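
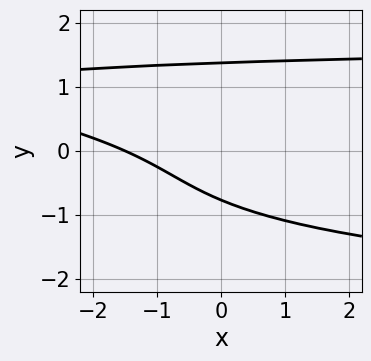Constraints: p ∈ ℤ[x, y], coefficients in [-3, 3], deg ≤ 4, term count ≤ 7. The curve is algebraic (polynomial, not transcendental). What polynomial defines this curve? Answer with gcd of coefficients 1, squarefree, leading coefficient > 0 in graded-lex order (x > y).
2*y^4 + x*y - 2*x - 3*y - 3

The degree is 4 — a generic line meets the curve in up to 4 points.
Matching integer coefficients to the picture gives p.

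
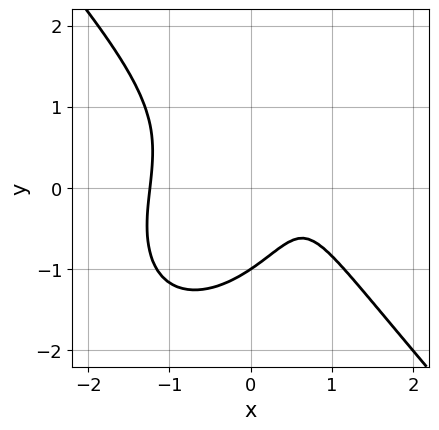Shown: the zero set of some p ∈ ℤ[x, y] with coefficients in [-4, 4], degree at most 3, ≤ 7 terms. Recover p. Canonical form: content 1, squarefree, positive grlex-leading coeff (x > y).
3*x^3 + 2*y^3 + x*y - 3*x + 2

1. The degree is 3 — the shape is more complex than any degree-2 curve.
2. From the visible intercepts: it crosses the y-axis at the gridline y = -1.
3. Matching integer coefficients to the picture gives p.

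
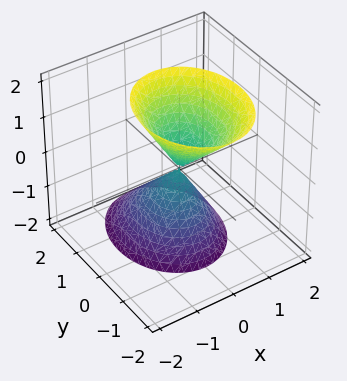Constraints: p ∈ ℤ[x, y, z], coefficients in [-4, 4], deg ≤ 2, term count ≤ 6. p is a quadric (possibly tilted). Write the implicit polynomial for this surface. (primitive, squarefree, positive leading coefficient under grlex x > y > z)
First, the picture has 2 separate pieces.
Next, degree: a generic line meets the surface in up to 2 points, so deg p = 2.
Then, from the axis intercepts and sections: it meets the x-axis at x = 0 (among the integer gridlines); it crosses the y-axis at the gridline y = 0; one z-axis crossing is at z = 0.
Finally, putting this together gives p.

3*x^2 + 2*y^2 + y*z - z^2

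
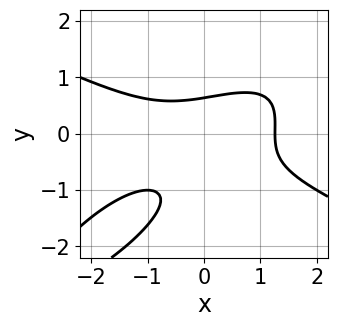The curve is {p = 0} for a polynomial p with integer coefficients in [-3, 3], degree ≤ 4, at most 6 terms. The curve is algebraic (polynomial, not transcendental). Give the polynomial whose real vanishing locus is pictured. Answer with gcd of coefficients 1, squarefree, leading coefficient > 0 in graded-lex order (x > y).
1. Degree: the shape is more complex than any degree-2 curve, so deg p = 3.
2. Solving for integer coefficients yields p as stated.

x^3 - 3*x*y^2 + 3*y^3 + 3*y^2 - 2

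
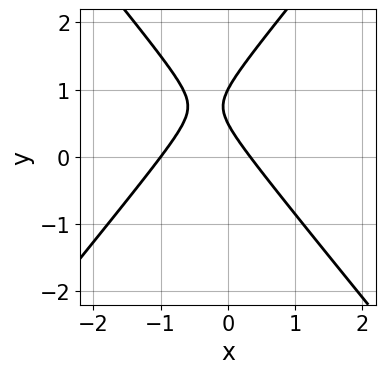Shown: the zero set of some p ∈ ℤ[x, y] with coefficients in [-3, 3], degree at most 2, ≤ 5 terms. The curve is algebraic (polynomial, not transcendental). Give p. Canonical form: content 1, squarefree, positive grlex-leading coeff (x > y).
1. deg p = 2. The shape is more complex than any degree-1 curve.
2. Reading off the gridlines: it crosses the y-axis at the gridline y = 1; it crosses the x-axis at the gridline x = -1.
3. Putting this together gives p.

3*x^2 - 2*y^2 + 2*x + 3*y - 1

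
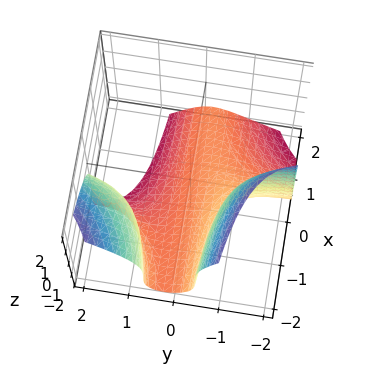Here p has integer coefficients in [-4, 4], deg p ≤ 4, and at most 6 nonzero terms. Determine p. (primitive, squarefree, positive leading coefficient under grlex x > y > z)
1. Degree: the shape is more complex than any degree-2 surface, so deg p = 3.
2. From the visible intercepts: no x-intercept at any integer in the box; one y-axis crossing is at y = -2.
3. Together with the visible shape, these determine p as stated.

3*x*y^2 + y*z^2 + z^3 + y + 2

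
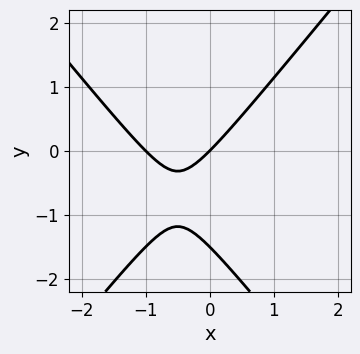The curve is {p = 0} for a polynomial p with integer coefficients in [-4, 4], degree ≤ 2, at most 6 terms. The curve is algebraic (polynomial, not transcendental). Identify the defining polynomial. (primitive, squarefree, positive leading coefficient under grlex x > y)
3*x^2 - 2*y^2 + 3*x - 3*y

First, the degree is 2 — no degree-1 curve has this shape.
Then, reading off the gridlines: among the integer gridlines, it crosses the x-axis at x ∈ {-1, 0}; one y-axis crossing is at y = 0.
Finally, solving for integer coefficients yields p as stated.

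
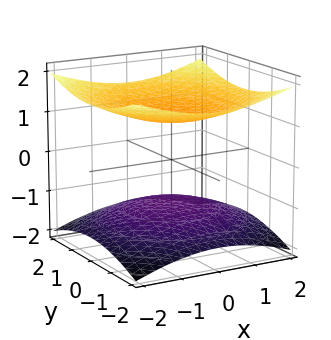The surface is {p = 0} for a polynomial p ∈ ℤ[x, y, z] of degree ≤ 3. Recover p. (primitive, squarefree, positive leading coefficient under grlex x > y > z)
x^2 + y^2 - 3*z^2 + 3

1. There are 2 components. They look like related sheets of one shape, so recover p as a whole.
2. The degree is 2 — two separate bowl-shaped sheets opening away from each other; a quadric.
3. Symmetries: mirror symmetry z ↦ −z ⇒ only even powers of z; the surface is invariant under rotation about z: p = q(x² + y², z).
4. From the axis intercepts and sections: the surface avoids every integer x-axis point in the box; among the integer gridlines, it crosses the z-axis at z ∈ {-1, 1}.
5. Assembling these constraints gives the stated polynomial.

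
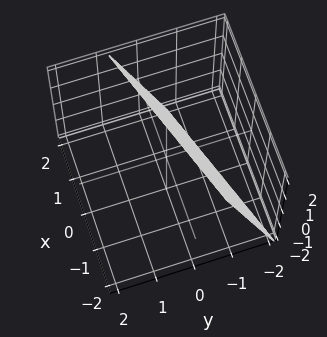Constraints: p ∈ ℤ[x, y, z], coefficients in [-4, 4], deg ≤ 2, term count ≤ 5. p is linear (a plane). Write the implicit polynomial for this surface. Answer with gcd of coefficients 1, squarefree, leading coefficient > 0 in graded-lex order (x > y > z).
1. deg p = 1. Every cross-section is a straight line — this is a plane.
2. Checking where it meets the axes: it meets the z-axis at z = 2 (among the integer gridlines); it crosses the x-axis at the gridline x = 2.
3. The integer polynomial consistent with all of this is the stated p.

x - 3*y + z - 2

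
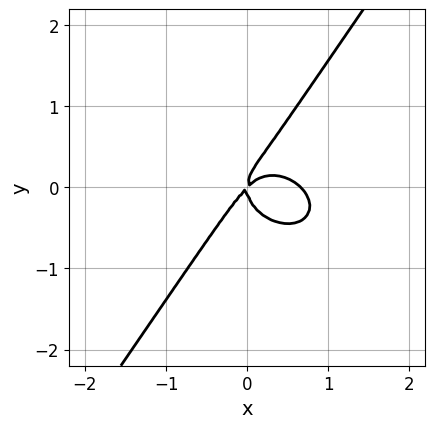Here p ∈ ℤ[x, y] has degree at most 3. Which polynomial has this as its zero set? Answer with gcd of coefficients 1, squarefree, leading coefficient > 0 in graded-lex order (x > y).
(a) Degree: a generic line meets the curve in up to 3 points, so deg p = 3.
(b) Against the integer gridlines: it crosses the y-axis at the gridline y = 0; one x-axis crossing is at x = 0.
(c) Together with the visible shape, these determine p as stated.

3*x^3 + 3*x*y^2 - 3*y^3 - 2*x^2 + 2*x*y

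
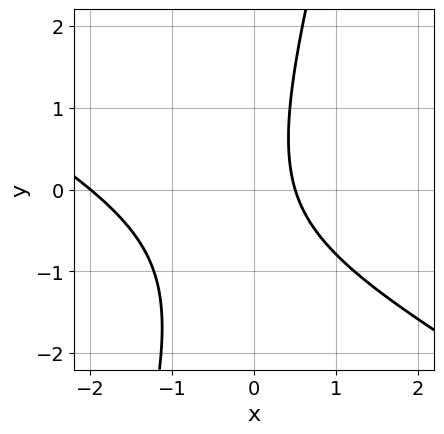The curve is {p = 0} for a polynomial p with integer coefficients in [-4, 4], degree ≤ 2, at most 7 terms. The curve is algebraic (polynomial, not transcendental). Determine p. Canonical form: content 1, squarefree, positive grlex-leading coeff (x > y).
(a) The degree is 2 — a generic line meets the curve in up to 2 points.
(b) Against the integer gridlines: no y-intercept at any integer in the box; it crosses the x-axis at the gridline x = -2.
(c) Fitting integer coefficients to these (and the overall shape) gives p.

2*x^2 + 3*x*y - y^2 + 3*x - 2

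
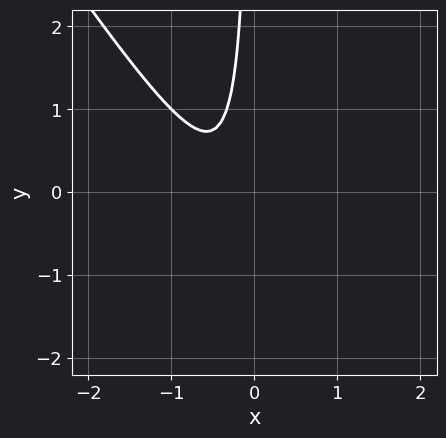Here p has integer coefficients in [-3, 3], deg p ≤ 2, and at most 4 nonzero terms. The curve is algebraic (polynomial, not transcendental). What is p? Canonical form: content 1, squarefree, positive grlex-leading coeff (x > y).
3*x^2 + 2*x*y + 2*x + 1

Degree: a generic line meets the curve in up to 2 points, so deg p = 2.
From the axis intercepts and sections: no x-intercept at any integer in the box; the curve avoids every integer y-axis point in the box.
Fitting integer coefficients to these (and the overall shape) gives p.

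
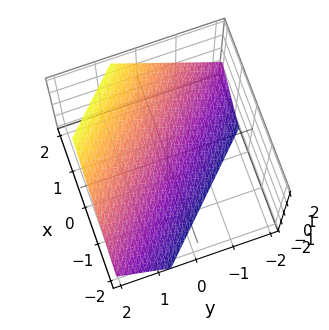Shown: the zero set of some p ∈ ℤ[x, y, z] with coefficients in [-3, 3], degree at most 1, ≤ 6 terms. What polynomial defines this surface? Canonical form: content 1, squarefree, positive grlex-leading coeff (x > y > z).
3*x + 3*y - 3*z - 2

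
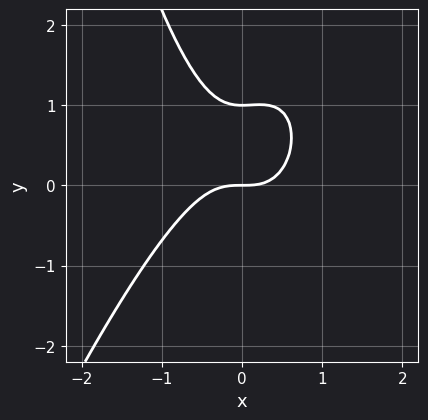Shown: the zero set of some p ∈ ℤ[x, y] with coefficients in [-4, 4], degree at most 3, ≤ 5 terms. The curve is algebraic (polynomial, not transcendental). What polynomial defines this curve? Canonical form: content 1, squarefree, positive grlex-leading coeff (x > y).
First, the degree is 3 — a generic line meets the curve in up to 3 points.
Next, reading off the gridlines: one x-axis crossing is at x = 0; among the integer gridlines, it crosses the y-axis at y ∈ {0, 1}.
Finally, the integer polynomial consistent with all of this is the stated p.

3*x^3 - x^2*y + 2*y^2 - 2*y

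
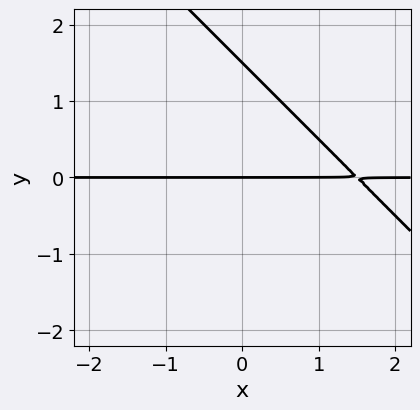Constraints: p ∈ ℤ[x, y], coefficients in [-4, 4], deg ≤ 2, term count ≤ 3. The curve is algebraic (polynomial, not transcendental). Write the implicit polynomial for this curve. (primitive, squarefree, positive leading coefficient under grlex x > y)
2*x*y + 2*y^2 - 3*y

1. Degree: a generic line meets the curve in up to 2 points, so deg p = 2.
2. Against the integer gridlines: the visible x-axis segment lies entirely on the curve; one y-axis crossing is at y = 0.
3. Putting this together gives p.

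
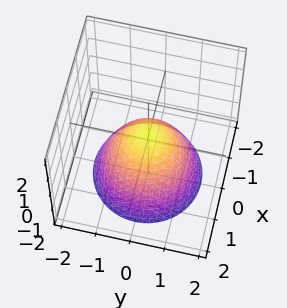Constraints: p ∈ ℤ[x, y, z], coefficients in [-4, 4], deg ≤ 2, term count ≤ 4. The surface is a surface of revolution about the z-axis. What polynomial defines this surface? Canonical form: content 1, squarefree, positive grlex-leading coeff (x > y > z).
3*x^2 + 3*y^2 + 3*z - 1

deg p = 2.
Symmetry: the surface is invariant under rotation about z: p = q(x² + y², z).
Reading off the gridlines: a circular section at z = -1 has radius between 1 and 2.
Together with the visible shape, these determine p as stated.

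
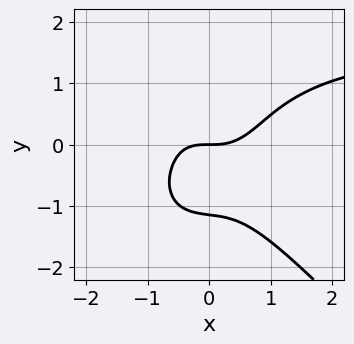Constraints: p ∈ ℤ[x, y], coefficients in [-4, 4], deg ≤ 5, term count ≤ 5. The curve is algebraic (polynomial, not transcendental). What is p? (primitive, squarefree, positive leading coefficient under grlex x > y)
The degree is 4 — the shape is more complex than any degree-3 curve.
Reading off the gridlines: it crosses the y-axis at the gridline y = 0; one x-axis crossing is at x = 0.
Solving for integer coefficients yields p as stated.

2*x^3*y + 2*y^4 - 3*x^3 + x*y + 3*y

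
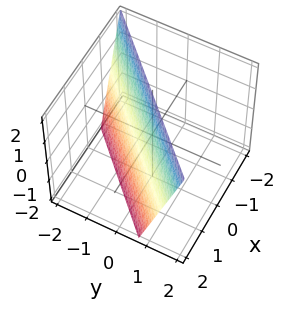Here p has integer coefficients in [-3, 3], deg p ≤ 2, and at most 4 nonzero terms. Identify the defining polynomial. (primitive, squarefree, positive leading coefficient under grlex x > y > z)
(a) Degree: every cross-section is a straight line — this is a plane, so deg p = 1.
(b) Against the integer gridlines: it meets the z-axis at z = 2 (among the integer gridlines).
(c) These observations pin down the coefficients.

3*x - 3*y + z - 2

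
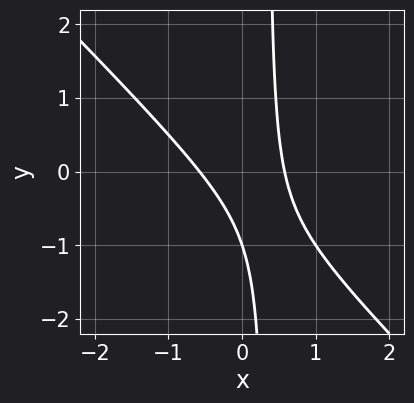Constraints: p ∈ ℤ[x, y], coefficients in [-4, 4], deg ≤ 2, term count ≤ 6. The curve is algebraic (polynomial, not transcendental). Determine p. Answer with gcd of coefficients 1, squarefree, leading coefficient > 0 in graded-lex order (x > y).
3*x^2 + 3*x*y - y - 1

Degree: a generic line meets the curve in up to 2 points, so deg p = 2.
From the axis intercepts and sections: it meets the y-axis at y = -1 (among the integer gridlines).
Fitting integer coefficients to these (and the overall shape) gives p.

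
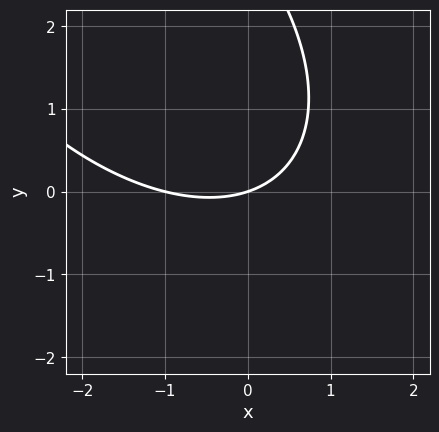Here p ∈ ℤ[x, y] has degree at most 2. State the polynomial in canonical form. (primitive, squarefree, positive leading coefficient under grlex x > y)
First, the degree is 2 — the shape is more complex than any degree-1 curve.
Then, from the axis intercepts and sections: it meets the y-axis at y = 0 (among the integer gridlines); the x-axis gridline crossings are at x ∈ {-1, 0}.
Finally, assembling these constraints gives the stated polynomial.

x^2 + x*y + y^2 + x - 3*y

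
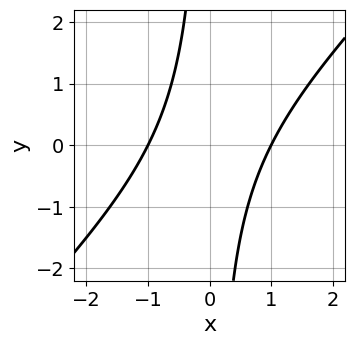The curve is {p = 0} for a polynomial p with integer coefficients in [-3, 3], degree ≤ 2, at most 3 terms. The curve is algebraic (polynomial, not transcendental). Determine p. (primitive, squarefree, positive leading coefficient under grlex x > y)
x^2 - x*y - 1

First, deg p = 2. A generic line meets the curve in up to 2 points.
Then, checking where it meets the axes: it misses every integer gridline on the y-axis; among the integer gridlines, it crosses the x-axis at x ∈ {-1, 1}.
Finally, putting this together gives p.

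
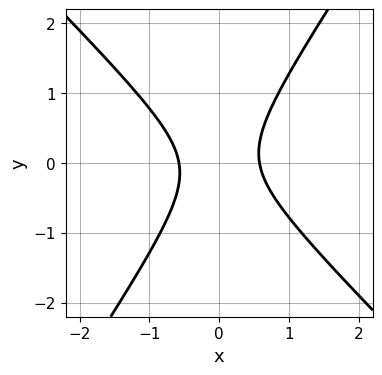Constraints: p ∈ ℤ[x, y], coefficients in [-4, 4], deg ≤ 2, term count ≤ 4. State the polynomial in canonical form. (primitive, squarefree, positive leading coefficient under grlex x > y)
3*x^2 + x*y - 2*y^2 - 1

1. deg p = 2. A generic line meets the curve in up to 2 points.
2. Against the integer gridlines: the curve avoids every integer y-axis point in the box.
3. Solving for integer coefficients yields p as stated.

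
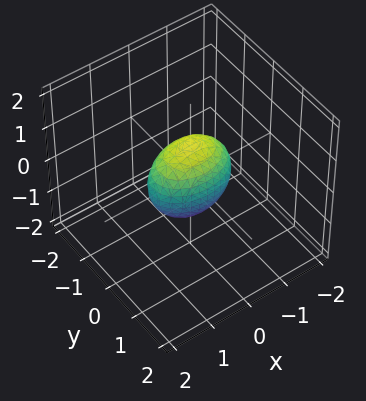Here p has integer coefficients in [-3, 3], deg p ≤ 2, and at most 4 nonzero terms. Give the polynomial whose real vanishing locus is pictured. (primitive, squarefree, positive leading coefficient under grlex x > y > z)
deg p = 2. Bounded and convex; a quadric.
Symmetries: it's symmetric under z → −z, forcing even powers of z; it's symmetric under x → −x, forcing even powers of x; it's symmetric under y → −y, forcing even powers of y.
Against the integer gridlines: among the integer gridlines, it crosses the x-axis at x ∈ {-1, 1}; among the integer gridlines, it crosses the z-axis at z ∈ {-1, 1}.
These observations pin down the coefficients.

x^2 + 2*y^2 + z^2 - 1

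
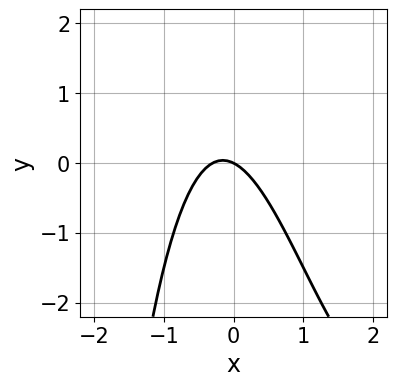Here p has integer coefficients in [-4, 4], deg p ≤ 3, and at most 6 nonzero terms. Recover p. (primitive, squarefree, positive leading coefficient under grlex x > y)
x^3 - 3*x^2 - x - 2*y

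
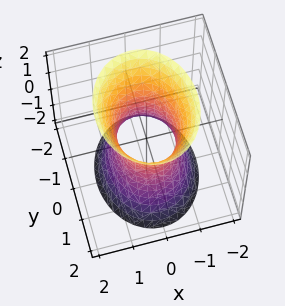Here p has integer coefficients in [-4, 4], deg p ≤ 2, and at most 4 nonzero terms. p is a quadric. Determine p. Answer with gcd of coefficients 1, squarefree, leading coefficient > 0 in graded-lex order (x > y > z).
3*x^2 + 2*y^2 - z^2 - 2

(a) Degree: one connected sheet with a waist; a quadric, so deg p = 2.
(b) Symmetries: mirror symmetry z ↦ −z ⇒ only even powers of z; mirror symmetry x ↦ −x ⇒ only even powers of x; it's symmetric under y → −y, forcing even powers of y.
(c) From the visible intercepts: the surface avoids every integer z-axis point in the box; the y-axis gridline crossings are at y ∈ {-1, 1}.
(d) Solving for integer coefficients yields p as stated.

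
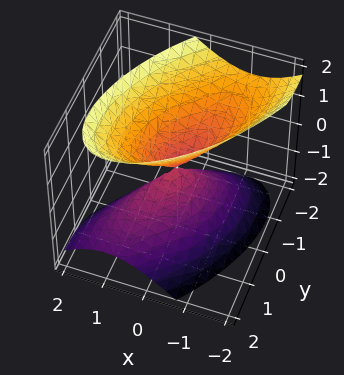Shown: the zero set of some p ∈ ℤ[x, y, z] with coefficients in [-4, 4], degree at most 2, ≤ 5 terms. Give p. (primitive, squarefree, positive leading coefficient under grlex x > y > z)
1. The picture has 2 separate pieces.
2. Degree: the shape is more complex than any degree-1 surface, so deg p = 2.
3. Reading off the gridlines: it meets the x-axis at x = 0 (among the integer gridlines); it meets the z-axis at z = 0 (among the integer gridlines).
4. These observations pin down the coefficients.

3*x^2 - 3*x*y + 2*y^2 + y*z - 2*z^2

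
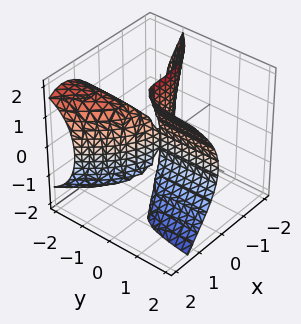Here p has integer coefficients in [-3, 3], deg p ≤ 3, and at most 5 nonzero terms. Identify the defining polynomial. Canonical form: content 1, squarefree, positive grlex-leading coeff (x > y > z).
x^3 - y*z^2 + 3*x*y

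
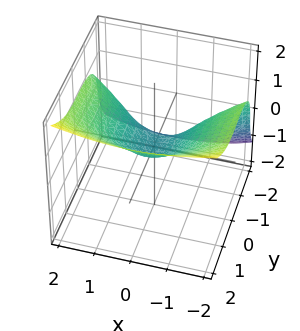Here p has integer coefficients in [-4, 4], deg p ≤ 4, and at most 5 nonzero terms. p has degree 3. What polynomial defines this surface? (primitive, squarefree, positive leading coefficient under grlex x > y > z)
2*y^3 - 3*z^3 + 2*x^2 + z^2 - 3*z

(a) The degree is 3 — the shape is more complex than any degree-2 surface.
(b) Against the integer gridlines: it crosses the z-axis at the gridline z = 0; it meets the x-axis at x = 0 (among the integer gridlines); it meets the y-axis at y = 0 (among the integer gridlines).
(c) Together with the visible shape, these determine p as stated.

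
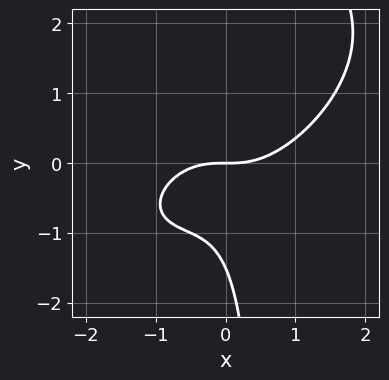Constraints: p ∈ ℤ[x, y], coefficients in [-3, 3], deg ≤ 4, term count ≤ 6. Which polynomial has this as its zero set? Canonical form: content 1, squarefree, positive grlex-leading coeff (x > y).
1. deg p = 3. No degree-2 curve has this shape.
2. Checking where it meets the axes: one x-axis crossing is at x = 0; it crosses the y-axis at the gridline y = 0.
3. Assembling these constraints gives the stated polynomial.

2*x^3 - 3*x^2*y + 3*x*y^2 - 2*y^2 - 3*y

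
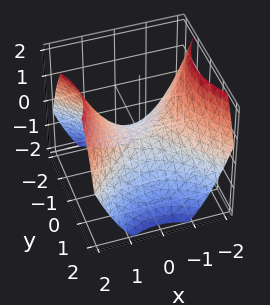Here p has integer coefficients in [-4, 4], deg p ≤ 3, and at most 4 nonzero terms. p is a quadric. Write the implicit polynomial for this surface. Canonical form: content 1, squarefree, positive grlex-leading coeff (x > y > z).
First, the degree is 2 — a hyperbolic paraboloid; a quadric.
Next, symmetries: it's symmetric under y → −y, forcing even powers of y; it's symmetric under x → −x, forcing even powers of x.
Then, from the axis intercepts and sections: it meets the z-axis at z = 0 (among the integer gridlines); it crosses the x-axis at the gridline x = 0.
Finally, these observations pin down the coefficients.

2*x^2 - 2*y^2 - 3*z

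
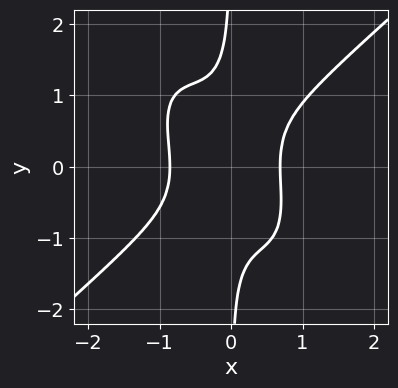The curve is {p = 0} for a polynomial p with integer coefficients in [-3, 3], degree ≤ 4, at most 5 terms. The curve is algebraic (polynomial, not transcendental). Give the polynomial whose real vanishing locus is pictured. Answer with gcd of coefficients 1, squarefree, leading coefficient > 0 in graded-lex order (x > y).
1. The degree is 4 — the shape is more complex than any degree-3 curve.
2. From the axis intercepts and sections: the curve avoids every integer y-axis point in the box.
3. Assembling these constraints gives the stated polynomial.

3*x^4 - 2*x^2*y^2 - 2*x*y^3 + x^3 - 1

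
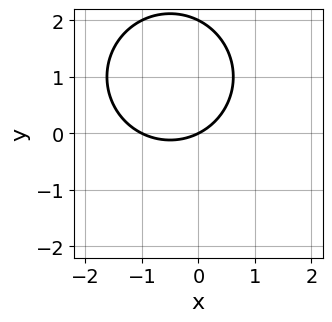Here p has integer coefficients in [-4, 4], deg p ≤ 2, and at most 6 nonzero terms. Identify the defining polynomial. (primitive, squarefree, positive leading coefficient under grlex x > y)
x^2 + y^2 + x - 2*y

Degree: a generic line meets the curve in up to 2 points, so deg p = 2.
From the visible intercepts: among the integer gridlines, it crosses the x-axis at x ∈ {-1, 0}; among the integer gridlines, it crosses the y-axis at y ∈ {0, 2}.
Matching integer coefficients to the picture gives p.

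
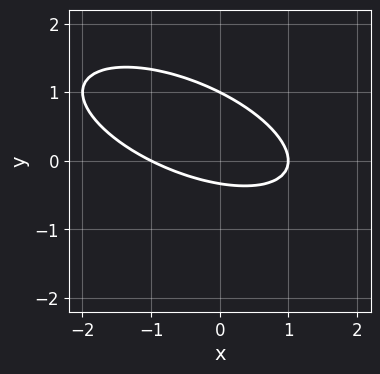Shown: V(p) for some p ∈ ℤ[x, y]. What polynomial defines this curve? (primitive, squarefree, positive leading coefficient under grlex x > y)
x^2 + 2*x*y + 3*y^2 - 2*y - 1

(a) deg p = 2.
(b) Observable constraints: it meets the y-axis at y = 1 (among the integer gridlines); among the integer gridlines, it crosses the x-axis at x ∈ {-1, 1}.
(c) Matching integer coefficients to the picture gives p.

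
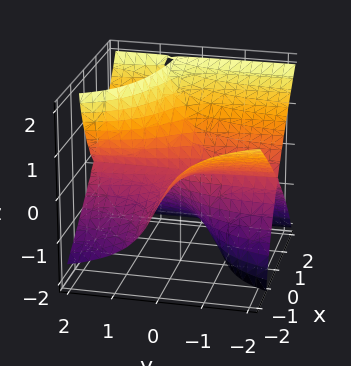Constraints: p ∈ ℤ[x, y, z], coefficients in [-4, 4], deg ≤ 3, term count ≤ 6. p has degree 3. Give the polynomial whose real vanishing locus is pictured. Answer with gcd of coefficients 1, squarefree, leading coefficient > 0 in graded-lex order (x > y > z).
(a) Degree: the shape is more complex than any degree-2 surface, so deg p = 3.
(b) Reading off the gridlines: one z-axis crossing is at z = 0; every point of the y-axis in the box is on the surface; every point of the x-axis in the box is on the surface.
(c) Matching integer coefficients to the picture gives p.

2*x^2*y - 2*y*z^2 + z^3 - 2*x*z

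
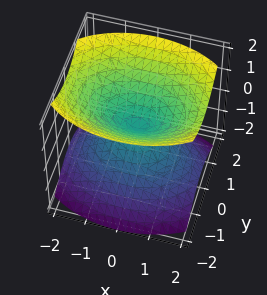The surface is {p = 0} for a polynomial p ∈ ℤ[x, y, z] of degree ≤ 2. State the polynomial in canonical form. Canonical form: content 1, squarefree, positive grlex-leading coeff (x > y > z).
The picture has 2 separate pieces. They look like related sheets of one shape, so recover p as a whole.
deg p = 2. Two nappes meeting at a single point; a quadric.
Symmetries: mirror symmetry y ↦ −y ⇒ only even powers of y; it's symmetric under z → −z, forcing even powers of z; it's symmetric under x → −x, forcing even powers of x.
Reading off the gridlines: one z-axis crossing is at z = 0; it meets the y-axis at y = 0 (among the integer gridlines); one x-axis crossing is at x = 0.
Solving for integer coefficients yields p as stated.

x^2 + 2*y^2 - 2*z^2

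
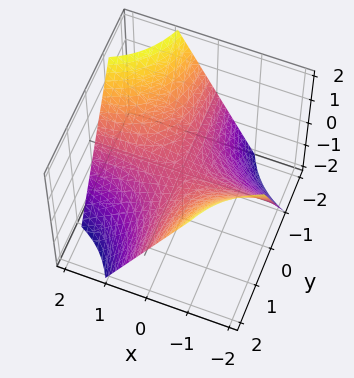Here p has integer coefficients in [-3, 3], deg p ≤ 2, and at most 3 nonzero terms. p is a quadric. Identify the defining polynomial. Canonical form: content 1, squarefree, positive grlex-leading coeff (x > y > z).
x*y + z

1. Degree: a hyperbolic paraboloid; a quadric, so deg p = 2.
2. Against the integer gridlines: every point of the x-axis in the box is on the surface; every point of the y-axis in the box is on the surface; it crosses the z-axis at the gridline z = 0.
3. These observations pin down the coefficients.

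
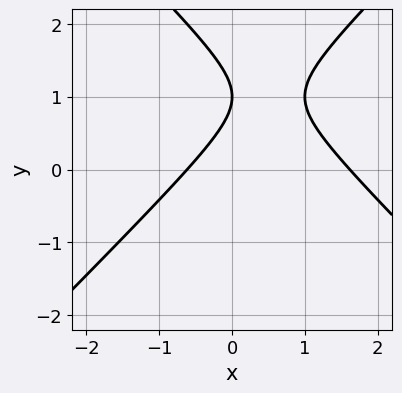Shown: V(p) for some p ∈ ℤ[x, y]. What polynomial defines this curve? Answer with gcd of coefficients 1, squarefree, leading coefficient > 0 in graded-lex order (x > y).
x^2 - y^2 - x + 2*y - 1

1. Degree: no degree-1 curve has this shape, so deg p = 2.
2. From the visible intercepts: one y-axis crossing is at y = 1.
3. Assembling these constraints gives the stated polynomial.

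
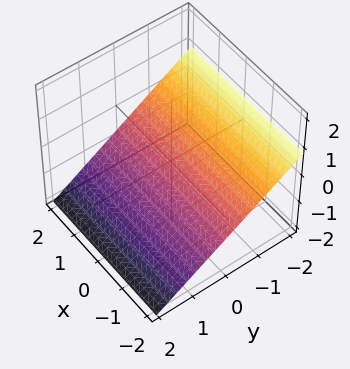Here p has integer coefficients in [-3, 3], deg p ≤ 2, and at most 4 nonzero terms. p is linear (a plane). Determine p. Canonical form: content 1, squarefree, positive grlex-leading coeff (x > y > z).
First, degree: the surface is flat (a plane), so deg p = 1.
Next, against the integer gridlines: it crosses the y-axis at the gridline y = -1; no x-intercept at any integer in the box.
Finally, the integer polynomial consistent with all of this is the stated p.

2*y + 3*z + 2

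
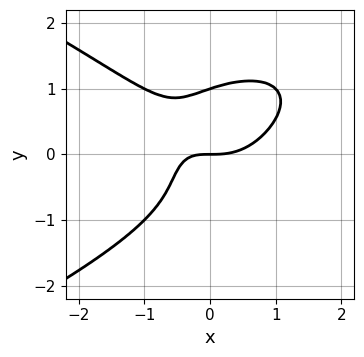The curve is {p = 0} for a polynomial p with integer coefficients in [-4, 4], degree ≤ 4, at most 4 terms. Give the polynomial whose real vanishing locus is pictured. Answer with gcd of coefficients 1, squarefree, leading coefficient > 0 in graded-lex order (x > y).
y^4 + x^3 - x*y - y

1. The degree is 4 — no degree-3 curve has this shape.
2. Checking where it meets the axes: among the integer gridlines, it crosses the y-axis at y ∈ {0, 1}; one x-axis crossing is at x = 0.
3. Matching integer coefficients to the picture gives p.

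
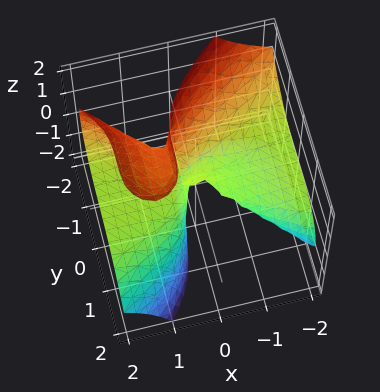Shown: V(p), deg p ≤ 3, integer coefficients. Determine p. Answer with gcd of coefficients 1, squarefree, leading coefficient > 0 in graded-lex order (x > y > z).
3*x^2*z - 3*x*z^2 + 2*y^3 + z^2

First, deg p = 3. A generic line meets the surface in up to 3 points.
Then, observable constraints: it meets the z-axis at z = 0 (among the integer gridlines); the visible x-axis segment lies entirely on the surface; one y-axis crossing is at y = 0.
Finally, the integer polynomial consistent with all of this is the stated p.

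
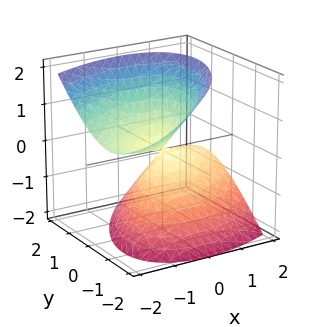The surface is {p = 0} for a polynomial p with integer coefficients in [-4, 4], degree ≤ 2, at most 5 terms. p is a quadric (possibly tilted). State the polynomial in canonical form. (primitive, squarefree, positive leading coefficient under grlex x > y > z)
(a) There are 2 components. They look like related sheets of one shape, so recover p as a whole.
(b) The degree is 2 — a generic line meets the surface in up to 2 points.
(c) Reading off the gridlines: it crosses the y-axis at the gridline y = 0; one x-axis crossing is at x = 0; it crosses the z-axis at the gridline z = 0.
(d) Putting this together gives p.

2*x^2 - 3*x*y + 3*x*z + 3*y^2 - 3*z^2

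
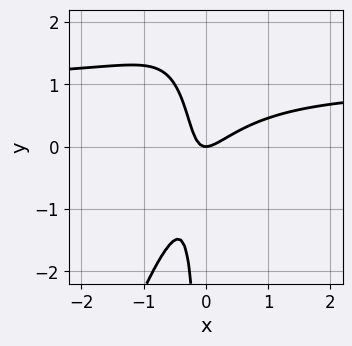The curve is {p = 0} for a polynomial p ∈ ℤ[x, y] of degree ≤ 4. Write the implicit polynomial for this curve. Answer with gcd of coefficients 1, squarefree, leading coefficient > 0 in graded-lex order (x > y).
First, the degree is 3 — a generic line meets the curve in up to 3 points.
Next, from the visible intercepts: it crosses the x-axis at the gridline x = 0; one y-axis crossing is at y = 0.
Finally, together with the visible shape, these determine p as stated.

3*x^2*y - x*y^2 - 3*x^2 + 3*x*y + y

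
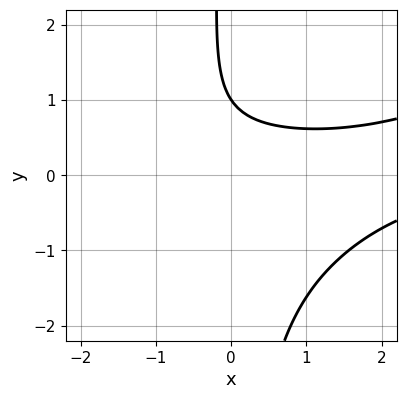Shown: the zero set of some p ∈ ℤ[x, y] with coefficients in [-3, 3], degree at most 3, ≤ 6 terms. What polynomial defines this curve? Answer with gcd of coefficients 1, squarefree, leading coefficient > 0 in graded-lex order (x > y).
First, the degree is 3 — a generic line meets the curve in up to 3 points.
Next, observable constraints: one y-axis crossing is at y = 1; the curve avoids every integer x-axis point in the box.
Finally, the integer polynomial consistent with all of this is the stated p.

x^2*y - 2*x*y^2 - x*y - 2*y + 2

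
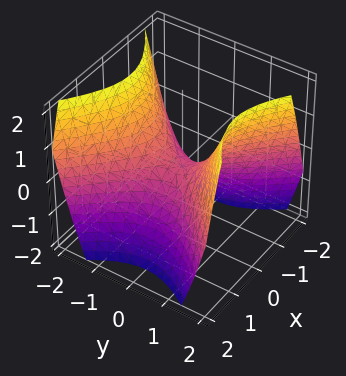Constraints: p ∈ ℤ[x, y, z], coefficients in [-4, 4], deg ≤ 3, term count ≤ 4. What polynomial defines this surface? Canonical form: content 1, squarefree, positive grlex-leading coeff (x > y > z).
x^2 - y^2 + z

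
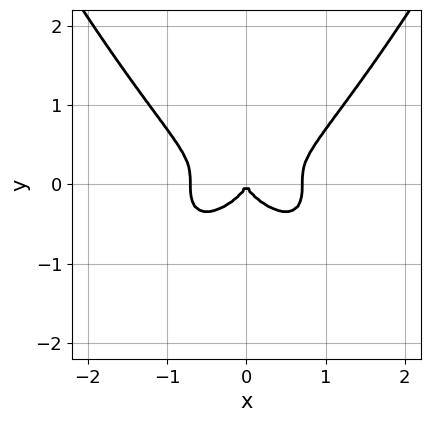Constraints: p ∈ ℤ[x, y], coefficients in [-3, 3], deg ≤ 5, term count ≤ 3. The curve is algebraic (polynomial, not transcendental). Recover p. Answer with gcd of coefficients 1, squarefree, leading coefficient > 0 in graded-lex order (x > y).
2*x^4 - 3*y^3 - x^2

First, degree: the shape is more complex than any degree-3 curve, so deg p = 4.
Then, symmetries: the x ↦ −x reflection is a symmetry, so x appears only in even powers.
Then, from the axis intercepts and sections: it crosses the y-axis at the gridline y = 0; it crosses the x-axis at the gridline x = 0.
Finally, fitting integer coefficients to these (and the overall shape) gives p.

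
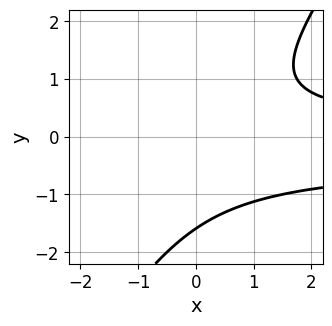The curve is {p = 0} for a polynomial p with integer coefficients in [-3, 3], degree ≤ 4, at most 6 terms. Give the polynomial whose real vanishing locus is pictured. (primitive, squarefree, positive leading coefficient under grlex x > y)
(a) The degree is 3 — a generic line meets the curve in up to 3 points.
(b) Reading off the gridlines: no x-intercept at any integer in the box.
(c) Solving for integer coefficients yields p as stated.

3*x*y^2 - 2*y^3 + x*y - 2*y^2 - 3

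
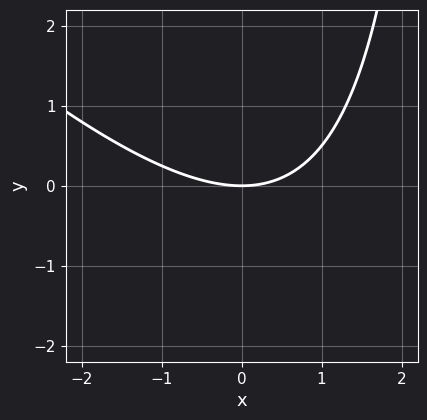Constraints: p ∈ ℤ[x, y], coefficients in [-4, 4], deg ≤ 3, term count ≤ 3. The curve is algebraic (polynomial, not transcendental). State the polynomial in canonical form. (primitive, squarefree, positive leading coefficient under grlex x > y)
First, deg p = 2. A generic line meets the curve in up to 2 points.
Then, checking where it meets the axes: it crosses the y-axis at the gridline y = 0; one x-axis crossing is at x = 0.
Finally, matching integer coefficients to the picture gives p.

x^2 + x*y - 3*y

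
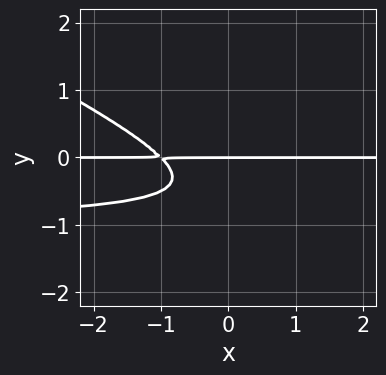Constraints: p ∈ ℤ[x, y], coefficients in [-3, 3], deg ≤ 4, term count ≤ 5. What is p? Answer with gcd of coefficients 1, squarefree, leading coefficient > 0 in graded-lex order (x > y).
x*y^2 + 2*y^3 + x*y + 2*y^2 + y

(a) deg p = 3. A generic line meets the curve in up to 3 points.
(b) Checking where it meets the axes: it meets the y-axis at y = 0 (among the integer gridlines); the visible x-axis segment lies entirely on the curve.
(c) Solving for integer coefficients yields p as stated.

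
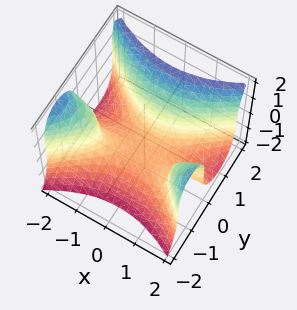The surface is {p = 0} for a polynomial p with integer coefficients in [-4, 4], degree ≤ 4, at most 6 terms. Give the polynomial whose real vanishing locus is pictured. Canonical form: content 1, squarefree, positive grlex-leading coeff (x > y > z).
2*x^2*y - 3*y^3 + z^3 + 1

1. The degree is 3 — the shape is more complex than any degree-2 surface.
2. Observable constraints: it crosses the z-axis at the gridline z = -1; no x-intercept at any integer in the box.
3. These observations pin down the coefficients.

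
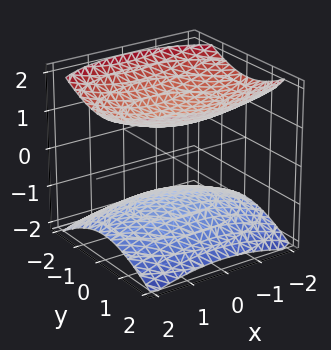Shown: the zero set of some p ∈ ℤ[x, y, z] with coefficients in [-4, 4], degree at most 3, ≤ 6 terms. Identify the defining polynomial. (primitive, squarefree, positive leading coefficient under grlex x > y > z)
First, I count 2 distinct pieces. Treating them together as one polynomial.
Then, degree: two separate bowl-shaped sheets opening away from each other; a quadric, so deg p = 2.
Then, symmetries: mirror symmetry x ↦ −x ⇒ only even powers of x; mirror symmetry z ↦ −z ⇒ only even powers of z; it's symmetric under y → −y, forcing even powers of y.
Then, from the axis intercepts and sections: the surface avoids every integer x-axis point in the box; no y-intercept at any integer in the box.
Finally, matching integer coefficients to the picture gives p. Check: (0, 0, -1) on the z-axis lies on the surface, and p(0, 0, -1) = 0. ✓

x^2 + 2*y^2 - 3*z^2 + 3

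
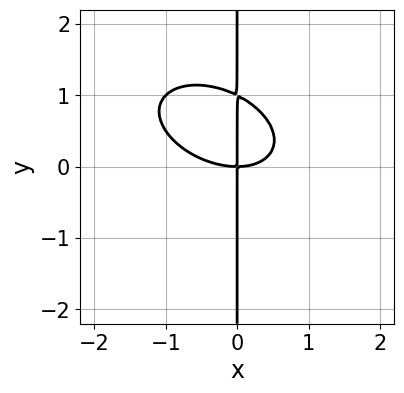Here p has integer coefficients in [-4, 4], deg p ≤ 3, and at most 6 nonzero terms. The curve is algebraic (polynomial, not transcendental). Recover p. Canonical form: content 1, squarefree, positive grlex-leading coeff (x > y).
x^3 + x^2*y + 2*x*y^2 - 2*x*y

First, the degree is 3 — the shape is more complex than any degree-2 curve.
Next, reading off the gridlines: the visible y-axis segment lies entirely on the curve; it crosses the x-axis at the gridline x = 0.
Finally, assembling these constraints gives the stated polynomial.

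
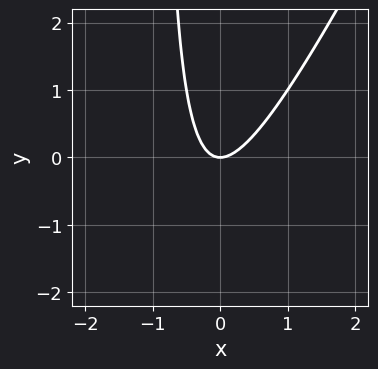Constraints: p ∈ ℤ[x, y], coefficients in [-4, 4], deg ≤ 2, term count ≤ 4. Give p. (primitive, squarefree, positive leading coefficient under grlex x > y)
2*x^2 - x*y - y

deg p = 2. A generic line meets the curve in up to 2 points.
Observable constraints: it meets the y-axis at y = 0 (among the integer gridlines); it crosses the x-axis at the gridline x = 0.
Matching integer coefficients to the picture gives p.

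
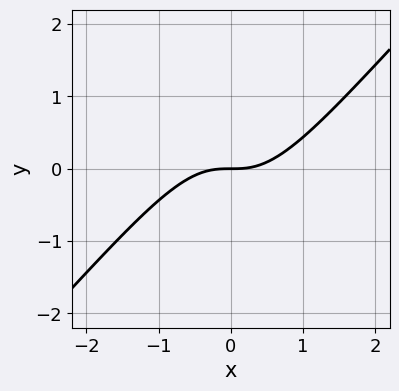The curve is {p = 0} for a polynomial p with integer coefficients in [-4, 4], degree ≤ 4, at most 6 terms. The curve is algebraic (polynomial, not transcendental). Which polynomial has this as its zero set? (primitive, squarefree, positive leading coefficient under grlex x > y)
2*x^3 - 3*x^2*y + x*y^2 - 2*y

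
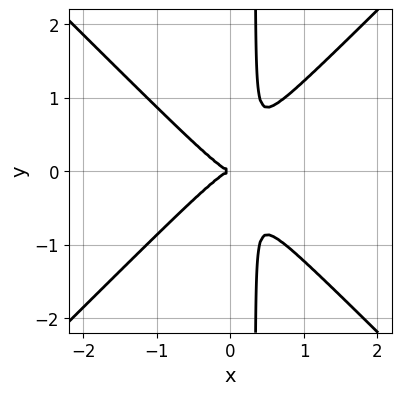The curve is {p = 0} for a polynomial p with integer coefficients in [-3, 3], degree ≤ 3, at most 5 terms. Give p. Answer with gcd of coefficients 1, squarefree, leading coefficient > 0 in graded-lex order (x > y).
3*x^3 - 3*x*y^2 + y^2

First, the degree is 3 — no degree-2 curve has this shape.
Then, symmetries: mirror symmetry y ↦ −y ⇒ only even powers of y.
Next, from the visible intercepts: it meets the y-axis at y = 0 (among the integer gridlines); it meets the x-axis at x = 0 (among the integer gridlines).
Finally, assembling these constraints gives the stated polynomial.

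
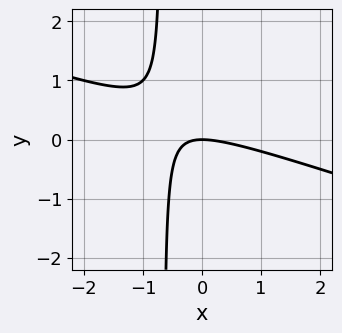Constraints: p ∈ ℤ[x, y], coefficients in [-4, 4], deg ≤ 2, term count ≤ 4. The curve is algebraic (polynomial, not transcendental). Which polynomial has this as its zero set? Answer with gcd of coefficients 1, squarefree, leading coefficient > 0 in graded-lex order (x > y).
x^2 + 3*x*y + 2*y

(a) deg p = 2.
(b) Observable constraints: it crosses the y-axis at the gridline y = 0; it crosses the x-axis at the gridline x = 0.
(c) The integer polynomial consistent with all of this is the stated p.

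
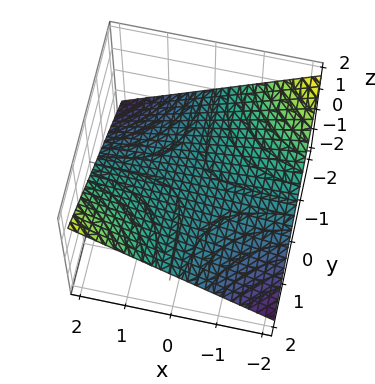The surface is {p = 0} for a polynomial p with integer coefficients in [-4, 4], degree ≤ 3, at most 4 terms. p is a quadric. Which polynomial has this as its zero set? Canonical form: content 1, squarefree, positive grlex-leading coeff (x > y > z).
x*y - 3*z

(a) deg p = 2.
(b) Reading off the gridlines: the visible y-axis segment lies entirely on the surface; every point of the x-axis in the box is on the surface; it meets the z-axis at z = 0 (among the integer gridlines).
(c) Assembling these constraints gives the stated polynomial.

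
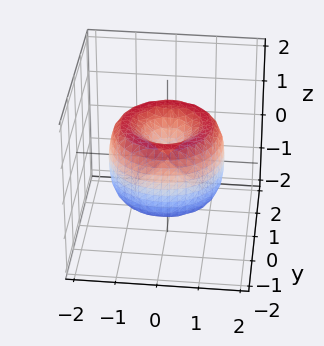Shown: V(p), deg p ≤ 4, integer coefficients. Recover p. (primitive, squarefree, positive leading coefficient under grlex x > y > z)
x^4 + 2*x^2*y^2 + y^4 - 2*x^2 - 2*y^2 + z^2

1. deg p = 4.
2. Symmetries: rotational symmetry about the z-axis ⇒ p depends on x, y only through x² + y².
3. Against the integer gridlines: it meets the z-axis at z = 0 (among the integer gridlines); one y-axis crossing is at y = 0.
4. These observations pin down the coefficients.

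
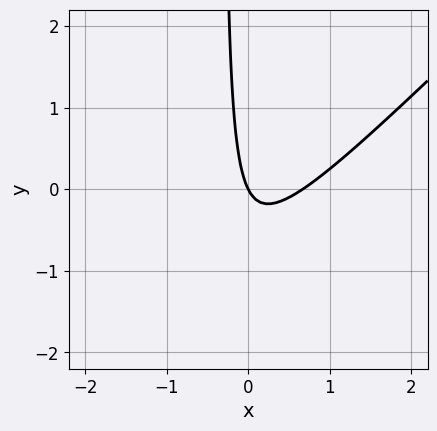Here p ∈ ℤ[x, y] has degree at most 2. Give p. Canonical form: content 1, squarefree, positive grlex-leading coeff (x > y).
1. The degree is 2 — a generic line meets the curve in up to 2 points.
2. From the visible intercepts: it meets the y-axis at y = 0 (among the integer gridlines); it meets the x-axis at x = 0 (among the integer gridlines).
3. Assembling these constraints gives the stated polynomial.

3*x^2 - 3*x*y - 2*x - y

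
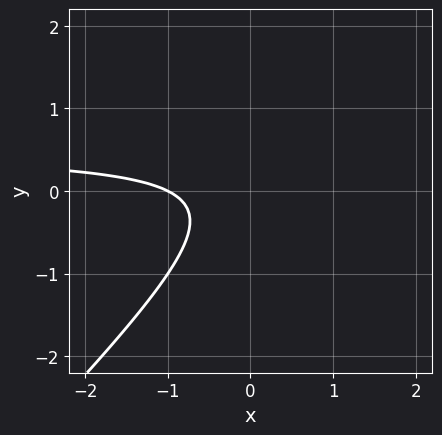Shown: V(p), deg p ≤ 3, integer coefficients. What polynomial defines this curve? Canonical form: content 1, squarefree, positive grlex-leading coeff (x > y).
2*x*y - 2*y^2 - x - 1

1. deg p = 2. A generic line meets the curve in up to 2 points.
2. From the axis intercepts and sections: the curve avoids every integer y-axis point in the box; it meets the x-axis at x = -1 (among the integer gridlines).
3. The integer polynomial consistent with all of this is the stated p.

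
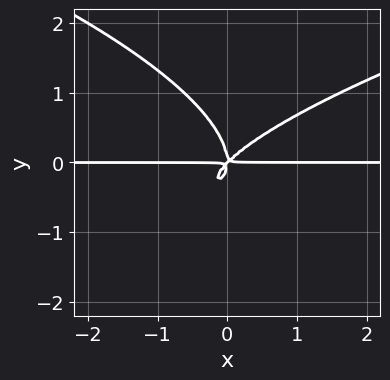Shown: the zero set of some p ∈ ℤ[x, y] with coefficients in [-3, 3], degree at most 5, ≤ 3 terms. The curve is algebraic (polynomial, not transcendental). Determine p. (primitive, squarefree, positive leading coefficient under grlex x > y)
(a) deg p = 4. A generic line meets the curve in up to 4 points.
(b) Reading off the gridlines: every point of the x-axis in the box is on the curve.
(c) Fitting integer coefficients to these (and the overall shape) gives p.

y^4 - x^2*y + x*y^2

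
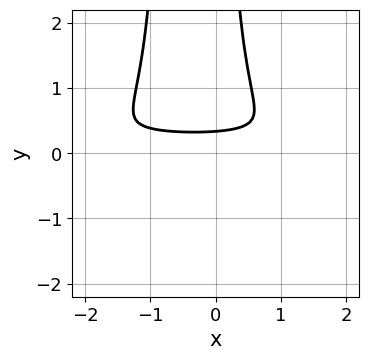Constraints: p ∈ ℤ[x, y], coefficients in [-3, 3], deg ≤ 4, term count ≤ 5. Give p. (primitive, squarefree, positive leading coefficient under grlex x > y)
3*x^2*y^2 + 2*x*y^2 - 3*y + 1

Degree: no degree-3 curve has this shape, so deg p = 4.
Reading off the gridlines: the curve avoids every integer x-axis point in the box.
Fitting integer coefficients to these (and the overall shape) gives p.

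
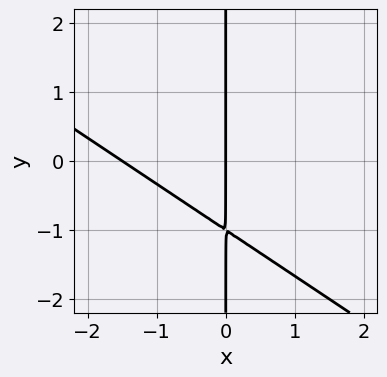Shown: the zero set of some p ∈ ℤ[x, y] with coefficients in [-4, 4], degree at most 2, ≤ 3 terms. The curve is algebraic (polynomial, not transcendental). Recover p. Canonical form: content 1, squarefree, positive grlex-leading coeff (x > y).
2*x^2 + 3*x*y + 3*x

(a) deg p = 2. A generic line meets the curve in up to 2 points.
(b) From the visible intercepts: the visible y-axis segment lies entirely on the curve; one x-axis crossing is at x = 0.
(c) Putting this together gives p.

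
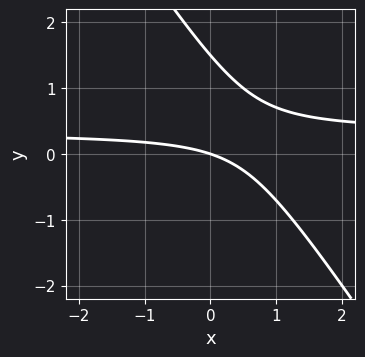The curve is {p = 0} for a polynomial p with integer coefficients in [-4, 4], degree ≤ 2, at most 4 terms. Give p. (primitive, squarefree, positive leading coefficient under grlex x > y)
3*x*y + 2*y^2 - x - 3*y

First, deg p = 2. No degree-1 curve has this shape.
Then, against the integer gridlines: one y-axis crossing is at y = 0; it meets the x-axis at x = 0 (among the integer gridlines).
Finally, solving for integer coefficients yields p as stated.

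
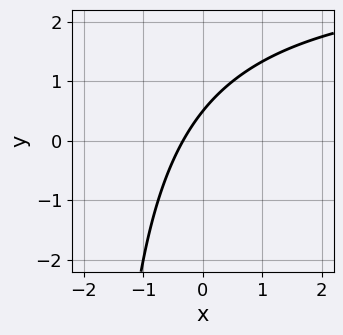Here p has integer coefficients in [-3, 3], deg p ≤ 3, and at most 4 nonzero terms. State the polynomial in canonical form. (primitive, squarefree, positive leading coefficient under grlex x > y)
x*y - 3*x + 2*y - 1

The degree is 2 — a generic line meets the curve in up to 2 points.
Putting this together gives p.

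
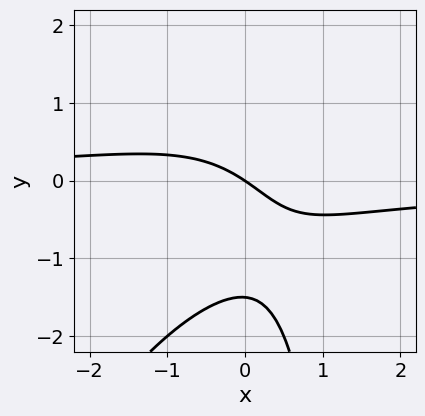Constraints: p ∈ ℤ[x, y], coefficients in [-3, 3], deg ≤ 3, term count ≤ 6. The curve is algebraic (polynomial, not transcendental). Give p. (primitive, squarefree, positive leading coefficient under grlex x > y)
The degree is 3 — a generic line meets the curve in up to 3 points.
Against the integer gridlines: it meets the x-axis at x = 0 (among the integer gridlines); one y-axis crossing is at y = 0.
Fitting integer coefficients to these (and the overall shape) gives p.

2*x^2*y - x*y^2 + 2*y^2 + 2*x + 3*y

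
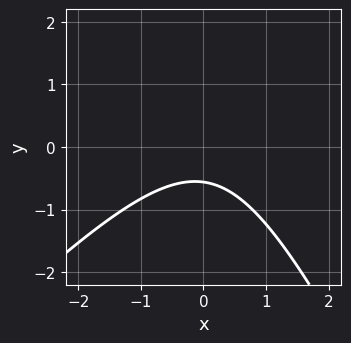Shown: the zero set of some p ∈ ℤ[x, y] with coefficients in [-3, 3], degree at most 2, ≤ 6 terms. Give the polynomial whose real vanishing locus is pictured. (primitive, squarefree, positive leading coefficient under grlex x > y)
(a) deg p = 2.
(b) From the visible intercepts: it misses every integer gridline on the x-axis.
(c) Together with the visible shape, these determine p as stated.

2*x^2 - x*y - y^2 + 3*y + 2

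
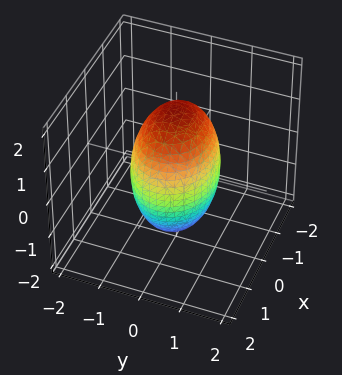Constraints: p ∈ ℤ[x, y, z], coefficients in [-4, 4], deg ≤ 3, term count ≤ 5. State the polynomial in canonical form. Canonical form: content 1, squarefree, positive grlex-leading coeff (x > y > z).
2*x^2 + 3*y^2 + z^2 - 3

deg p = 2. A closed, bounded, convex surface; a quadric.
Symmetries: the y ↦ −y reflection is a symmetry, so y appears only in even powers; mirror symmetry z ↦ −z ⇒ only even powers of z; mirror symmetry x ↦ −x ⇒ only even powers of x.
From the axis intercepts and sections: among the integer gridlines, it crosses the y-axis at y ∈ {-1, 1}.
Together with the visible shape, these determine p as stated.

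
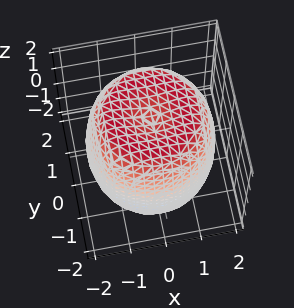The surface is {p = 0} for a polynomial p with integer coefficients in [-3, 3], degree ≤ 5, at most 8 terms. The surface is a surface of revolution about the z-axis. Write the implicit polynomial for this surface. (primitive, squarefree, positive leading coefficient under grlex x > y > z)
x^4 + 2*x^2*y^2 + y^4 - 2*x^2 - 2*y^2 + z^2 - 3

The degree is 4 — no degree-3 surface has this shape.
Symmetries: every cross-section ⟂ z is a circle, so x, y appear only via x² + y².
Reading off the gridlines: a circular section at z = -1 has radius between 1 and 2.
Together with the visible shape, these determine p as stated.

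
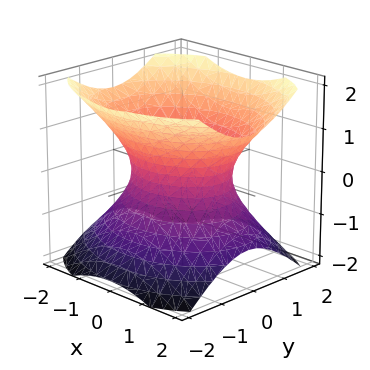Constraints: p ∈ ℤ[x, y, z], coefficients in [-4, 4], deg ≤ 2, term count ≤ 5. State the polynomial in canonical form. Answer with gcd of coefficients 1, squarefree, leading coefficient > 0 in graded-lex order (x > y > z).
1. deg p = 2. An hourglass — one-sheet hyperboloid; a quadric.
2. Symmetries: mirror symmetry x ↦ −x ⇒ only even powers of x; mirror symmetry y ↦ −y ⇒ only even powers of y; the z ↦ −z reflection is a symmetry, so z appears only in even powers.
3. From the axis intercepts and sections: among the integer gridlines, it crosses the y-axis at y ∈ {-1, 1}; the surface avoids every integer z-axis point in the box.
4. Solving for integer coefficients yields p as stated.

2*x^2 + 3*y^2 - 3*z^2 - 3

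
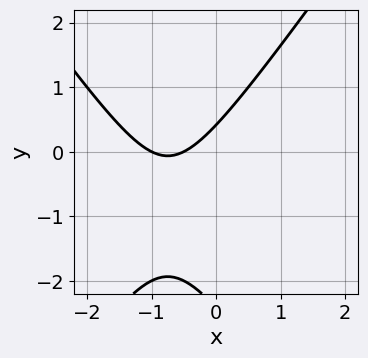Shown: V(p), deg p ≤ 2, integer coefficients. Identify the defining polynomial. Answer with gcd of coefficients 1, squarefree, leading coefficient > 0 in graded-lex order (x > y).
2*x^2 - y^2 + 3*x - 2*y + 1

(a) The degree is 2 — the shape is more complex than any degree-1 curve.
(b) Reading off the gridlines: one x-axis crossing is at x = -1.
(c) Assembling these constraints gives the stated polynomial.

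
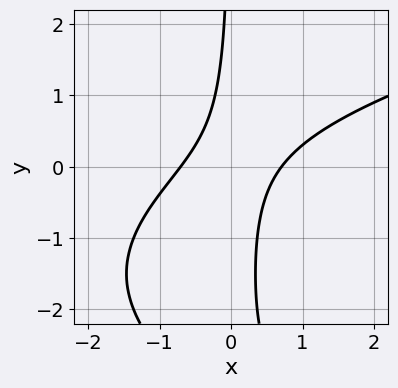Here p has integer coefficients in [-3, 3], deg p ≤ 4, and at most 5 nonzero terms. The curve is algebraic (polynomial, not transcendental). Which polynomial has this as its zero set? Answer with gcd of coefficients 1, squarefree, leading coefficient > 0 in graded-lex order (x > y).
1. deg p = 3. No degree-2 curve has this shape.
2. Against the integer gridlines: no y-intercept at any integer in the box.
3. Together with the visible shape, these determine p as stated.

x*y^2 - 2*x^2 + 3*x*y + 1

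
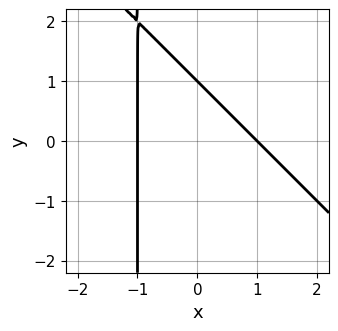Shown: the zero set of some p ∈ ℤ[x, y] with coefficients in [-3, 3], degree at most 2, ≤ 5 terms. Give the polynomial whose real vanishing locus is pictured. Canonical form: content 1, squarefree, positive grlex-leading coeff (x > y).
The degree is 2 — a generic line meets the curve in up to 2 points.
Reading off the gridlines: among the integer gridlines, it crosses the x-axis at x ∈ {-1, 1}; one y-axis crossing is at y = 1.
Putting this together gives p.

x^2 + x*y + y - 1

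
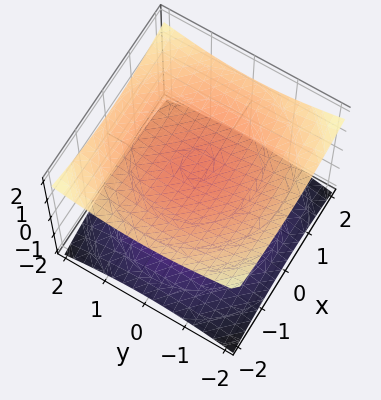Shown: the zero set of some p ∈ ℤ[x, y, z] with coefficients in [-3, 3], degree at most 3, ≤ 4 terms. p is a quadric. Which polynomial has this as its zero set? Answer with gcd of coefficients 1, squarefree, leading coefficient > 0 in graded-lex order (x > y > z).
x^2 + y^2 - 3*z^2 + 3

The picture has 2 separate pieces.
Degree: two separate bowl-shaped sheets opening away from each other; a quadric, so deg p = 2.
By symmetry, the z-axis is an axis of rotation, so x and y enter only as x² + y²; the z ↦ −z reflection is a symmetry, so z appears only in even powers.
Observable constraints: no x-intercept at any integer in the box; among the integer gridlines, it crosses the z-axis at z ∈ {-1, 1}; it misses every integer gridline on the y-axis.
The integer polynomial consistent with all of this is the stated p.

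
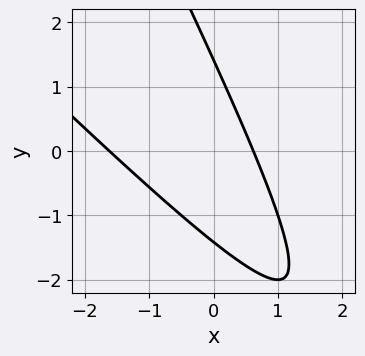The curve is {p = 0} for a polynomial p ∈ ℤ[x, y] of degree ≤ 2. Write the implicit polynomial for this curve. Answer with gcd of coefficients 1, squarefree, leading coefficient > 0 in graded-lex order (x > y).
2*x^2 + 3*x*y + y^2 + 2*x - 2

deg p = 2. A generic line meets the curve in up to 2 points.
The integer polynomial consistent with all of this is the stated p.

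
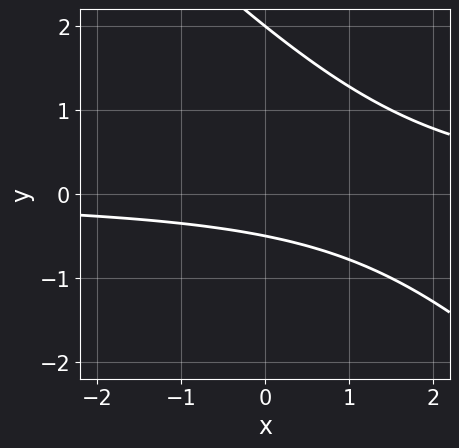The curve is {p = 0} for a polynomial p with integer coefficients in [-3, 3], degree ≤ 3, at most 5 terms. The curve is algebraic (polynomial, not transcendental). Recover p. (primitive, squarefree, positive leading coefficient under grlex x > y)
2*x*y + 2*y^2 - 3*y - 2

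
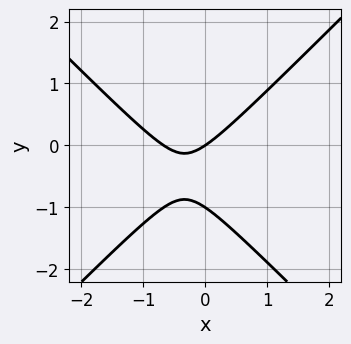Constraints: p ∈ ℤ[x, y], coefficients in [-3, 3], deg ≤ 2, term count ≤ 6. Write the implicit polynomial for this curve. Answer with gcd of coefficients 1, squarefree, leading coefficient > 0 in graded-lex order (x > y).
The degree is 2 — no degree-1 curve has this shape.
Checking where it meets the axes: one x-axis crossing is at x = 0; the y-axis gridline crossings are at y ∈ {-1, 0}.
Fitting integer coefficients to these (and the overall shape) gives p.

3*x^2 - 3*y^2 + 2*x - 3*y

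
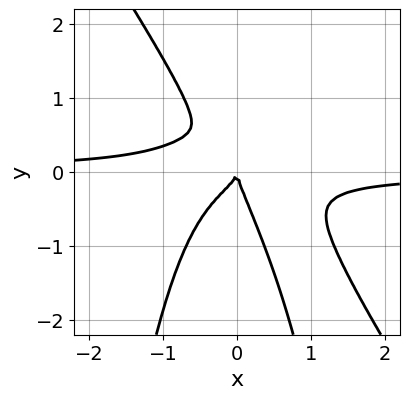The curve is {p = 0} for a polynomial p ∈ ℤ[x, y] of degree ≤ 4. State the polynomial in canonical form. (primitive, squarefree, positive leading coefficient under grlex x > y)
3*x^3*y + 2*x^2*y^2 + 2*x*y^2 + y^3 + x^2

(a) The degree is 4 — a generic line meets the curve in up to 4 points.
(b) Reading off the gridlines: it crosses the x-axis at the gridline x = 0; one y-axis crossing is at y = 0.
(c) Matching integer coefficients to the picture gives p.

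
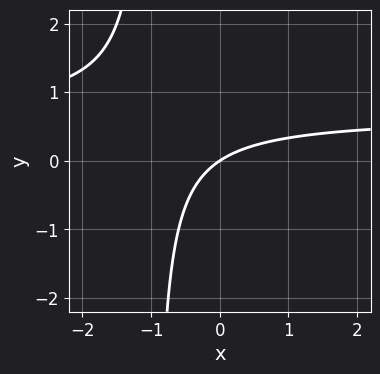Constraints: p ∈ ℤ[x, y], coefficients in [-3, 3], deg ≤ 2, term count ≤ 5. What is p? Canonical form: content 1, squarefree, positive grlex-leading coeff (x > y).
First, degree: no degree-1 curve has this shape, so deg p = 2.
Then, observable constraints: one x-axis crossing is at x = 0; one y-axis crossing is at y = 0.
Finally, solving for integer coefficients yields p as stated.

3*x*y - 2*x + 3*y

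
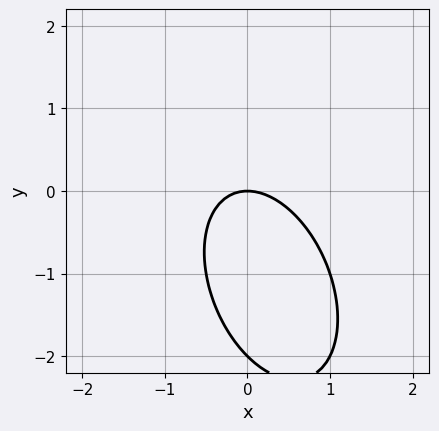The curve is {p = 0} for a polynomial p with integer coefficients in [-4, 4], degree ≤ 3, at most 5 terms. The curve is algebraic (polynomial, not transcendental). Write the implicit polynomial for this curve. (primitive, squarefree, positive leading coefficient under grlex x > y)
2*x^2 + x*y + y^2 + 2*y

The degree is 2 — the shape is more complex than any degree-1 curve.
Checking where it meets the axes: it meets the x-axis at x = 0 (among the integer gridlines); the y-axis gridline crossings are at y ∈ {-2, 0}.
The integer polynomial consistent with all of this is the stated p.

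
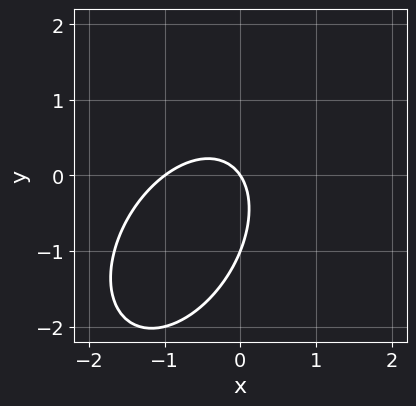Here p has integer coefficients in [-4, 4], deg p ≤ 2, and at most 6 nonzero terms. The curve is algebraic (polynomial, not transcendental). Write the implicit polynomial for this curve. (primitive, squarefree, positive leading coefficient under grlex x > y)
3*x^2 - 2*x*y + 2*y^2 + 3*x + 2*y

1. The degree is 2 — a generic line meets the curve in up to 2 points.
2. Checking where it meets the axes: among the integer gridlines, it crosses the y-axis at y ∈ {-1, 0}; the x-axis gridline crossings are at x ∈ {-1, 0}.
3. These observations pin down the coefficients.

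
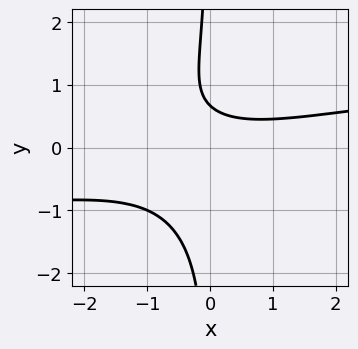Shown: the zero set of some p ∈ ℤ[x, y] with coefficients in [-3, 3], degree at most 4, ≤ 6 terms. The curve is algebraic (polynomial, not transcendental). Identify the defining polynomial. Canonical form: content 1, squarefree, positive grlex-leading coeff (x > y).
1. The degree is 4 — no degree-3 curve has this shape.
2. Checking where it meets the axes: no x-intercept at any integer in the box.
3. Solving for integer coefficients yields p as stated.

3*x*y^3 - x^2 + 3*x*y + 3*y - 2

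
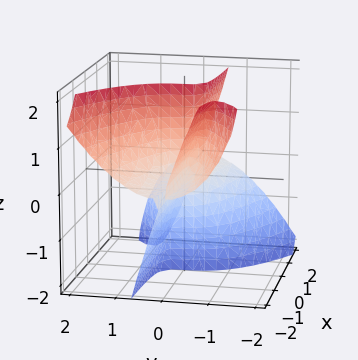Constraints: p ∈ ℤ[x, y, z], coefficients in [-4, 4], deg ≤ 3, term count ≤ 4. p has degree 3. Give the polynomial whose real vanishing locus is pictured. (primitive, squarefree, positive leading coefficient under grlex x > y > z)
I count 3 distinct pieces. Treating them together as one polynomial.
deg p = 3. No degree-2 surface has this shape.
From the visible intercepts: the visible z-axis segment lies entirely on the surface; one y-axis crossing is at y = 0.
Solving for integer coefficients yields p as stated. Check: (2, 0, 0) on the x-axis lies on the surface, and p(2, 0, 0) = 0. ✓

3*x*y*z + x*z^2 + 3*y^3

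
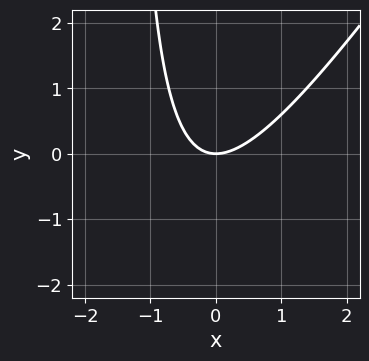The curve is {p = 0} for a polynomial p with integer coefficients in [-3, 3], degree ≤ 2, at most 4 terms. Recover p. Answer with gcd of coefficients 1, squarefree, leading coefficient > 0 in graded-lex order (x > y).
3*x^2 - 2*x*y - 3*y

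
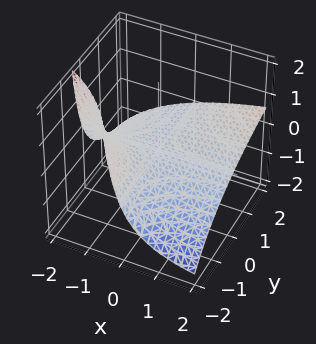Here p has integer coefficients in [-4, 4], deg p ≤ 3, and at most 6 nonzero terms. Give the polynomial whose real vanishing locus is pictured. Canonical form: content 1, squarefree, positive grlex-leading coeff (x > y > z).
(a) The degree is 2 — no degree-1 surface has this shape.
(b) Checking where it meets the axes: it meets the z-axis at z = 0 (among the integer gridlines); every point of the x-axis in the box is on the surface.
(c) Solving for integer coefficients yields p as stated. Check: (0, 1, 0) on the y-axis lies on the surface, and p(0, 1, 0) = 0. ✓

x*y - x*z - y*z - 3*z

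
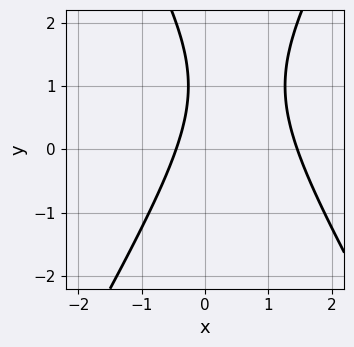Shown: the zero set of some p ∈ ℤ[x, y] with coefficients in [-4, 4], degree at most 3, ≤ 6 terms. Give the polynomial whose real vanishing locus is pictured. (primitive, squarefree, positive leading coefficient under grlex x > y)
3*x^2 - y^2 - 3*x + 2*y - 2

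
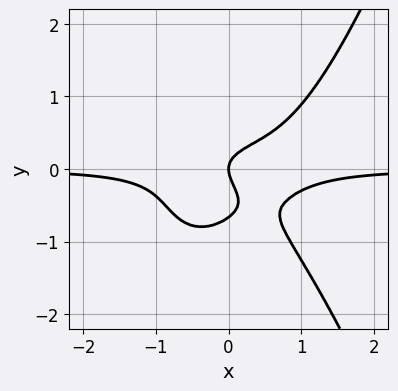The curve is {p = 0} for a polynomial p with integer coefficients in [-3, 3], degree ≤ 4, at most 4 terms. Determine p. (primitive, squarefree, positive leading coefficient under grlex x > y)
First, degree: a generic line meets the curve in up to 4 points, so deg p = 4.
Next, against the integer gridlines: it crosses the x-axis at the gridline x = 0; one y-axis crossing is at y = 0.
Finally, solving for integer coefficients yields p as stated.

3*x^3*y - 3*y^3 - 2*y^2 + x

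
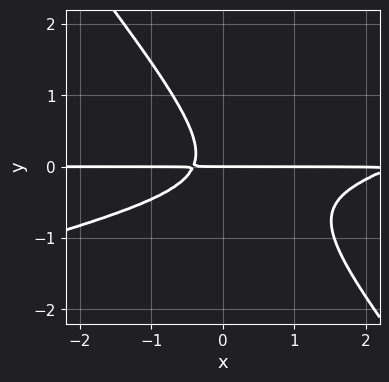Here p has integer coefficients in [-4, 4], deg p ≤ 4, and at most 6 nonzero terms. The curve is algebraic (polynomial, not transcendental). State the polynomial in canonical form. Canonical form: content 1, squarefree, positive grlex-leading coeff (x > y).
1. deg p = 3.
2. Observable constraints: the visible x-axis segment lies entirely on the curve; one y-axis crossing is at y = 0.
3. The integer polynomial consistent with all of this is the stated p.

x^2*y - 3*x*y^2 - 3*y^3 - 2*x*y - y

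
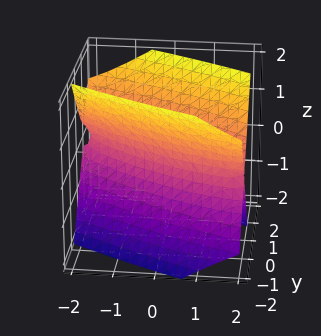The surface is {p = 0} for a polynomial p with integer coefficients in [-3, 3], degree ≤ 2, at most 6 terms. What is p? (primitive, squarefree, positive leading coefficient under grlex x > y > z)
First, the degree is 2 — the shape is more complex than any degree-1 surface.
Next, from the visible intercepts: among the integer gridlines, it crosses the x-axis at x ∈ {-1, 1}; no z-intercept at any integer in the box.
Finally, assembling these constraints gives the stated polynomial.

x^2 + 3*x*y + 3*y^2 - 2*z^2 - 1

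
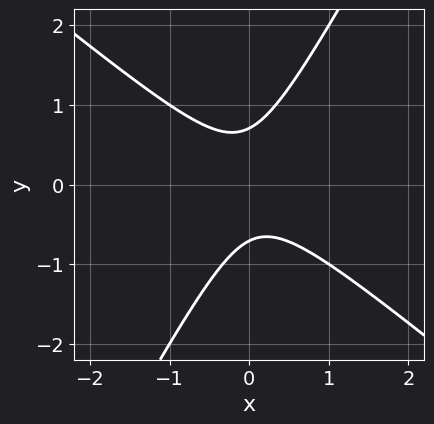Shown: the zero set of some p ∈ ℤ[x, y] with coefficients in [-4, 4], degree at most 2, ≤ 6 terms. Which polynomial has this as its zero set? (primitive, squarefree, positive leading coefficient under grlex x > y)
3*x^2 + 2*x*y - 2*y^2 + 1

deg p = 2. A generic line meets the curve in up to 2 points.
Checking where it meets the axes: no x-intercept at any integer in the box.
Assembling these constraints gives the stated polynomial.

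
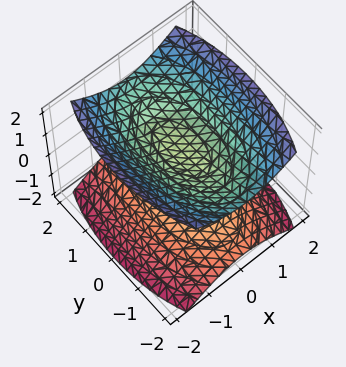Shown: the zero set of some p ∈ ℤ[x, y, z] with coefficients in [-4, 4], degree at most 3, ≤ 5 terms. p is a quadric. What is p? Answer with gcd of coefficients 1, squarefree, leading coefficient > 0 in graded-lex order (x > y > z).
There are 2 components. They look like related sheets of one shape, so recover p as a whole.
Degree: two sheets facing apart; a quadric, so deg p = 2.
Symmetries: the y ↦ −y reflection is a symmetry, so y appears only in even powers; mirror symmetry z ↦ −z ⇒ only even powers of z; the x ↦ −x reflection is a symmetry, so x appears only in even powers.
Against the integer gridlines: it misses every integer gridline on the y-axis; the surface avoids every integer x-axis point in the box.
These observations pin down the coefficients.

3*x^2 + y^2 - 3*z^2 + 1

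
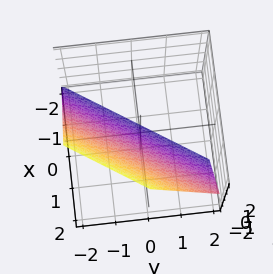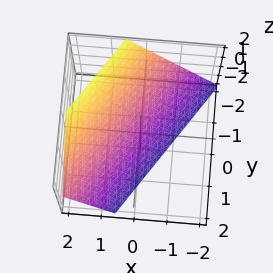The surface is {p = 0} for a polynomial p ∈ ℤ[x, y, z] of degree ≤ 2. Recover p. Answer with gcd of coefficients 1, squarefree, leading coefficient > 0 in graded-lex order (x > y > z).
3*x - 2*y - 2*z - 2

Degree: every cross-section is a straight line — this is a plane, so deg p = 1.
Against the integer gridlines: it crosses the z-axis at the gridline z = -1; it crosses the y-axis at the gridline y = -1.
These observations pin down the coefficients.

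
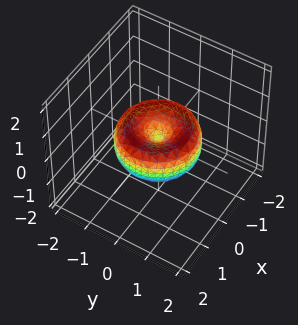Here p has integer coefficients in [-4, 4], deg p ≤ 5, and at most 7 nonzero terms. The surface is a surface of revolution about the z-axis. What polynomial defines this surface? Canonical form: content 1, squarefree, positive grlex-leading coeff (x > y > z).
2*x^4 + 4*x^2*y^2 + 2*y^4 - 3*x^2 - 3*y^2 + 3*z^2

First, degree: a generic line meets the surface in up to 4 points, so deg p = 4.
Then, symmetries: rotational symmetry about the z-axis ⇒ p depends on x, y only through x² + y².
Then, against the integer gridlines: it crosses the y-axis at the gridline y = 0; one z-axis crossing is at z = 0; it meets the x-axis at x = 0 (among the integer gridlines).
Finally, these observations pin down the coefficients.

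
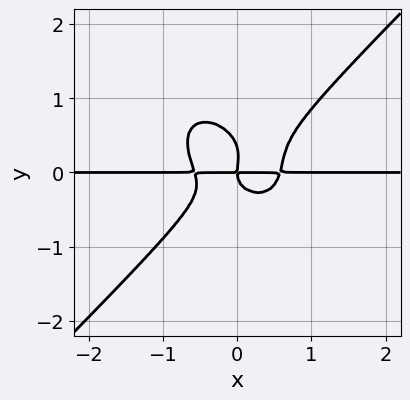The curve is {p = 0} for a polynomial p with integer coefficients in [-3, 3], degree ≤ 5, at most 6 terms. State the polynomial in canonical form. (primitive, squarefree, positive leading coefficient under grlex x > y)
3*x^3*y - 3*y^4 - x*y^2 + y^3 - x*y

First, deg p = 4. A generic line meets the curve in up to 4 points.
Then, against the integer gridlines: every point of the x-axis in the box is on the curve; it meets the y-axis at y = 0 (among the integer gridlines).
Finally, these observations pin down the coefficients.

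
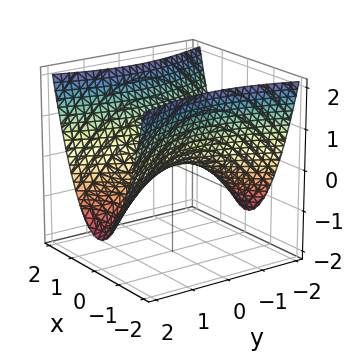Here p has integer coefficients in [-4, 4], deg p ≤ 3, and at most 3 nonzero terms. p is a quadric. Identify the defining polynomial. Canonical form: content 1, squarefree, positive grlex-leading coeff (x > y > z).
1. Degree: a hyperbolic paraboloid; a quadric, so deg p = 2.
2. Symmetries: the x ↦ −x reflection is a symmetry, so x appears only in even powers; mirror symmetry y ↦ −y ⇒ only even powers of y.
3. Against the integer gridlines: one x-axis crossing is at x = 0; one z-axis crossing is at z = 0; it meets the y-axis at y = 0 (among the integer gridlines).
4. Together with the visible shape, these determine p as stated.

3*x^2 - y^2 - 3*z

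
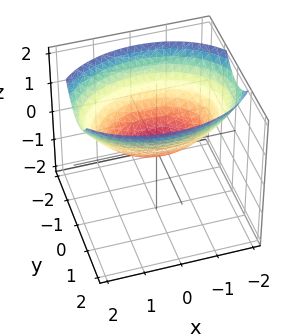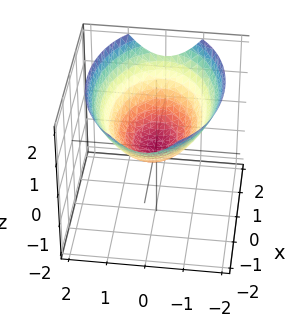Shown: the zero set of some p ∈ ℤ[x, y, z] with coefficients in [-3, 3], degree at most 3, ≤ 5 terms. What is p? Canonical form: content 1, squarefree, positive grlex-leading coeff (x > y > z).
x^2 + 2*y^2 - 3*z

(a) deg p = 2. A single bowl opening along one axis; a quadric.
(b) Symmetries: the y ↦ −y reflection is a symmetry, so y appears only in even powers; the x ↦ −x reflection is a symmetry, so x appears only in even powers.
(c) From the axis intercepts and sections: one x-axis crossing is at x = 0; it crosses the y-axis at the gridline y = 0; it meets the z-axis at z = 0 (among the integer gridlines).
(d) The integer polynomial consistent with all of this is the stated p.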